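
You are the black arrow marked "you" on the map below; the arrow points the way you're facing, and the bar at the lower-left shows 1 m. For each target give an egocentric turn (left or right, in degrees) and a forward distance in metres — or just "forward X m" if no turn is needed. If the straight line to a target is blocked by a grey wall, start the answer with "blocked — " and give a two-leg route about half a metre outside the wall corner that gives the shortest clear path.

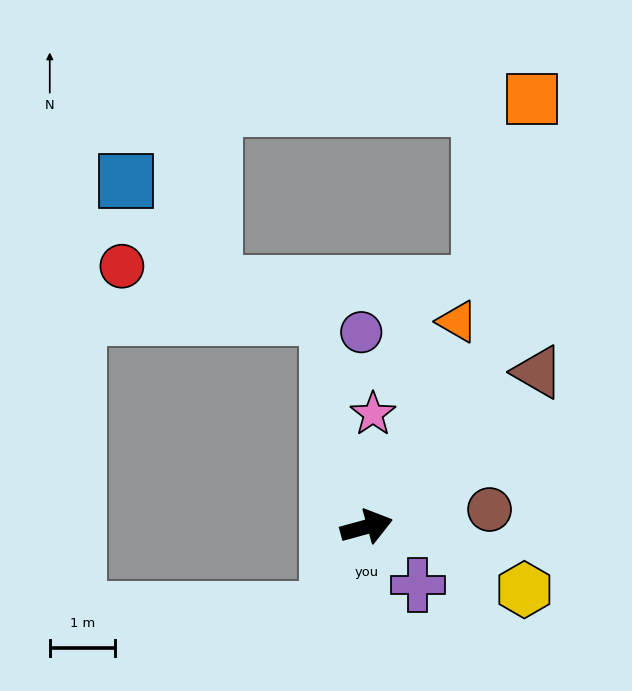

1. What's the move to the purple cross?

turn right 64°, forward 1.2 m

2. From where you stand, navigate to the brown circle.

turn right 7°, forward 1.9 m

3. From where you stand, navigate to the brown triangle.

turn left 27°, forward 3.5 m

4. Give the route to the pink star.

turn left 71°, forward 1.7 m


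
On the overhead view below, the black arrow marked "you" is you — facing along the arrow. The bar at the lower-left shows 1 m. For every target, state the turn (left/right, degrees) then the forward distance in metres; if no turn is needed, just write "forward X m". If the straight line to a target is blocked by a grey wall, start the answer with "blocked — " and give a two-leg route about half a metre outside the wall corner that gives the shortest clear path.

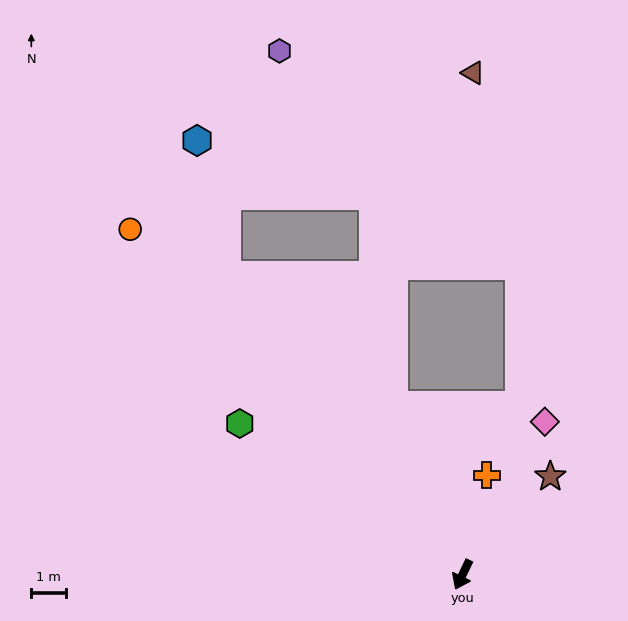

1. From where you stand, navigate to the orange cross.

turn right 168°, forward 2.9 m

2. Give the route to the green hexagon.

turn right 99°, forward 7.7 m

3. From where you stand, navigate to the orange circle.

turn right 110°, forward 13.7 m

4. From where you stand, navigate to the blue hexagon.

blocked — turn right 116°, forward 10.9 m, then turn right 26°, forward 3.9 m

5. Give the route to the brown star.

turn left 164°, forward 3.8 m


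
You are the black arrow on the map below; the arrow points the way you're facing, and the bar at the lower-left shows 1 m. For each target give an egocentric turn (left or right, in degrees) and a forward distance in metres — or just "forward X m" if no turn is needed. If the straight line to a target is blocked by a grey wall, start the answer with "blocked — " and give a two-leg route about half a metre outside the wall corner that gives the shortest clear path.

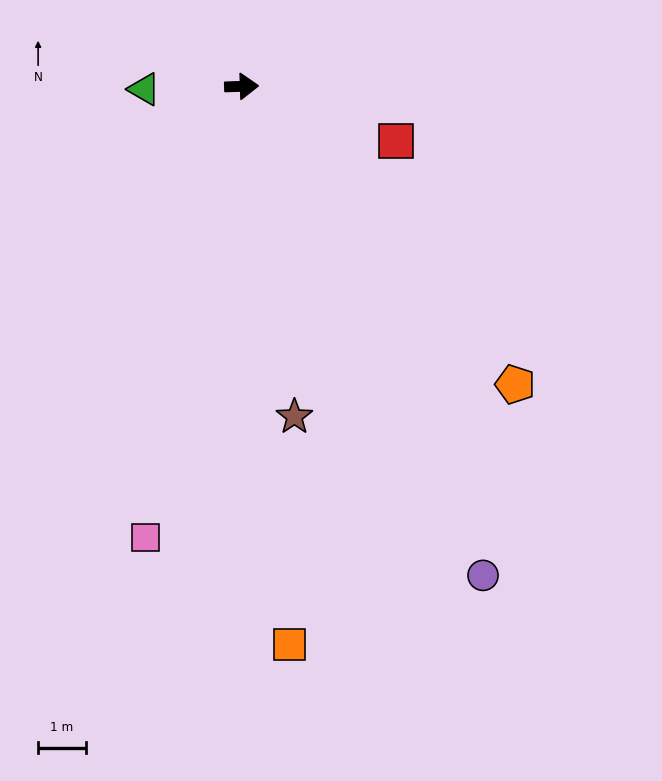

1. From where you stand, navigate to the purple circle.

turn right 66°, forward 11.5 m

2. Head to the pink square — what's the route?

turn right 104°, forward 9.7 m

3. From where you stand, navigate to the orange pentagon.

turn right 49°, forward 8.5 m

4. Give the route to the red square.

turn right 21°, forward 3.5 m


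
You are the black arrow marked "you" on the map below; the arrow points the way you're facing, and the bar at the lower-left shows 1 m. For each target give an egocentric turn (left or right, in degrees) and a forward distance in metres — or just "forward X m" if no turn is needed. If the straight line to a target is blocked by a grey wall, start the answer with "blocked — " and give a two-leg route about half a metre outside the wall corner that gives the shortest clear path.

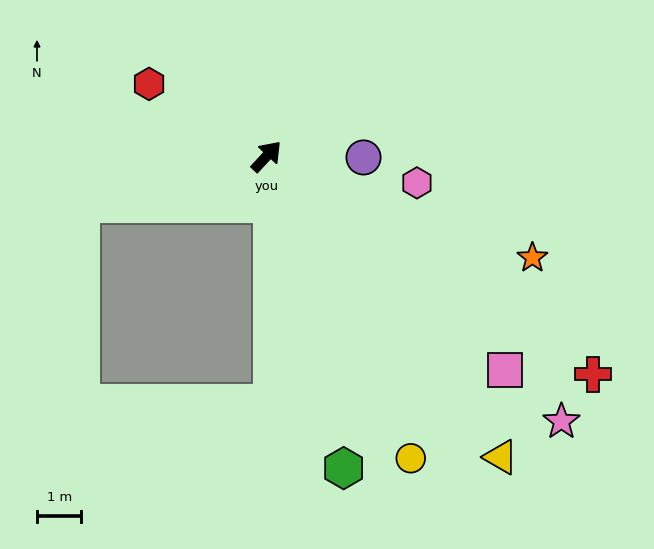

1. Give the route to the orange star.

turn right 68°, forward 6.4 m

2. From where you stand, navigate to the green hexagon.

turn right 123°, forward 7.2 m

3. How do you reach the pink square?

turn right 89°, forward 7.2 m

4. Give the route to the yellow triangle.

turn right 99°, forward 8.6 m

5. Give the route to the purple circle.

turn right 48°, forward 2.2 m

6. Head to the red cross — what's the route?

turn right 81°, forward 8.9 m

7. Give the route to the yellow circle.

turn right 112°, forward 7.5 m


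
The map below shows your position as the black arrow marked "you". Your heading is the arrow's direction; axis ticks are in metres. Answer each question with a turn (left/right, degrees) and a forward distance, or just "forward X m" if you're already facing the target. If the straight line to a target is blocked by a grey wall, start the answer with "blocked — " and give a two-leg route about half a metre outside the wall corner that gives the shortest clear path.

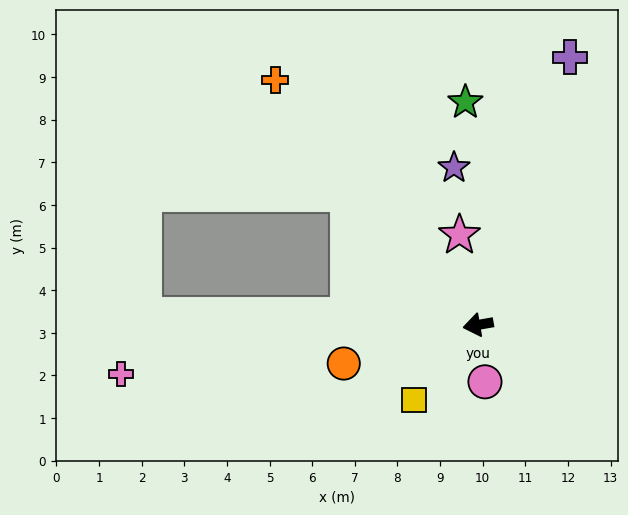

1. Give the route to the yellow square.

turn left 40°, forward 2.3 m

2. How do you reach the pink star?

turn right 88°, forward 2.2 m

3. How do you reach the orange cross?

turn right 60°, forward 7.5 m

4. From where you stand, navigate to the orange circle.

turn left 6°, forward 3.3 m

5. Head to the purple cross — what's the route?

turn right 119°, forward 6.6 m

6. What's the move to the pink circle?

turn left 87°, forward 1.3 m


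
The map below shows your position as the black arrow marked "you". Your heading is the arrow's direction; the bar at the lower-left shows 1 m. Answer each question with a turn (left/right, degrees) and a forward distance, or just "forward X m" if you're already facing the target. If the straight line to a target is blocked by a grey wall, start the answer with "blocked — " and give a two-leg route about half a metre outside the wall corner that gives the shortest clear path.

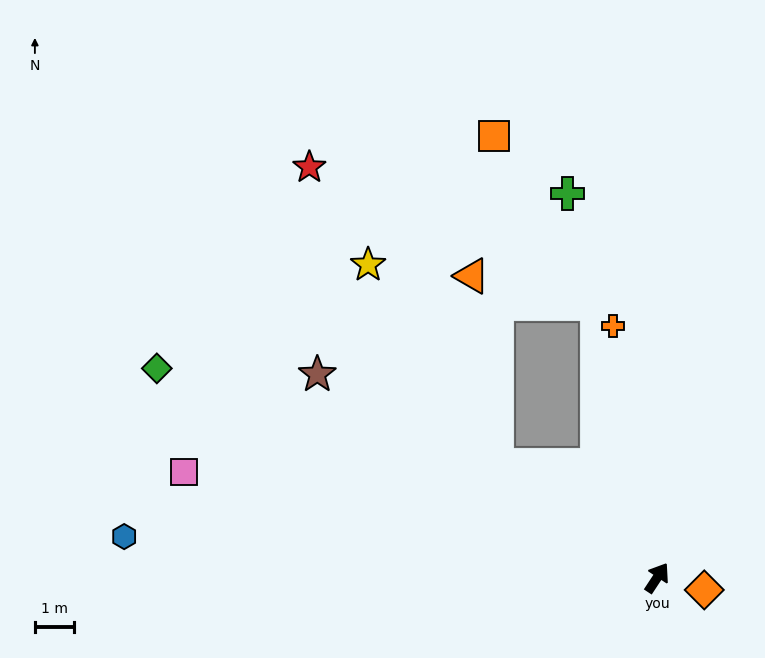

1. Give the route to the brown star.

turn left 92°, forward 10.0 m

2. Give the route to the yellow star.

blocked — turn left 88°, forward 4.9 m, then turn right 22°, forward 6.0 m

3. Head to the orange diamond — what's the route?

turn right 71°, forward 1.2 m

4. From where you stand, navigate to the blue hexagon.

turn left 119°, forward 13.5 m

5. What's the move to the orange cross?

turn left 43°, forward 6.5 m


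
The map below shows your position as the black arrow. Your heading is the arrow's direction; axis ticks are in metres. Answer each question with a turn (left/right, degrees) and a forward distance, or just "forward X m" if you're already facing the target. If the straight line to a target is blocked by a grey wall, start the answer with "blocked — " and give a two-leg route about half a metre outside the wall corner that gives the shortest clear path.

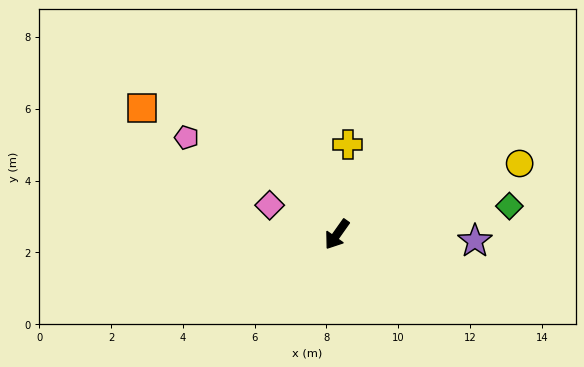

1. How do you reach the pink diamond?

turn right 78°, forward 2.0 m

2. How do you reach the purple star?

turn left 123°, forward 3.9 m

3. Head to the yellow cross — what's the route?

turn right 152°, forward 2.5 m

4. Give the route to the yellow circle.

turn left 147°, forward 5.5 m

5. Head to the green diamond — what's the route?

turn left 135°, forward 4.9 m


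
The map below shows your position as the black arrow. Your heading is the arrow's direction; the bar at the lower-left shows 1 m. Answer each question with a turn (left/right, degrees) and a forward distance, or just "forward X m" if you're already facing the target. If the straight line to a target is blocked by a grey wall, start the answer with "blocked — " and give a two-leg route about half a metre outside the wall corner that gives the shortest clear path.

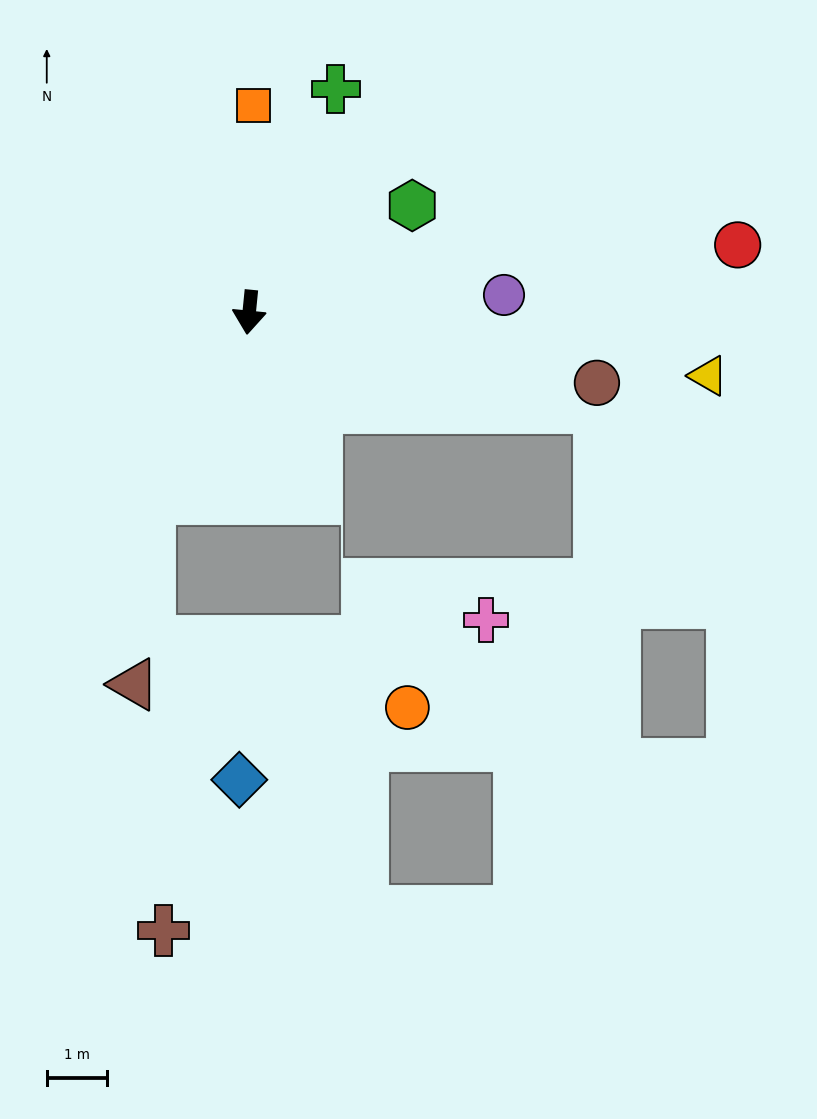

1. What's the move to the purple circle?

turn left 100°, forward 4.3 m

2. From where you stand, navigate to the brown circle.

turn left 84°, forward 5.9 m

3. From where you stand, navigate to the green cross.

turn left 165°, forward 4.0 m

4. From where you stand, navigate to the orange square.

turn right 175°, forward 3.5 m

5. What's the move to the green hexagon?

turn left 129°, forward 3.3 m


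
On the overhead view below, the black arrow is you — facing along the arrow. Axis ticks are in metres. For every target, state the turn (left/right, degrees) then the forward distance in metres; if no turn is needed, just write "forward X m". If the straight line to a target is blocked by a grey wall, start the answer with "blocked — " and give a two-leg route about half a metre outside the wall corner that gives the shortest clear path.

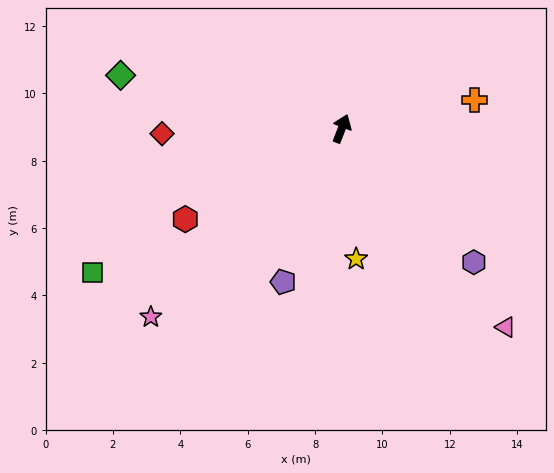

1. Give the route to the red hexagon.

turn left 141°, forward 5.4 m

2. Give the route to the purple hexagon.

turn right 114°, forward 5.6 m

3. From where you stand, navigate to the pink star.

turn left 156°, forward 8.0 m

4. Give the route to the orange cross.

turn right 57°, forward 4.0 m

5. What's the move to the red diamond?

turn left 113°, forward 5.3 m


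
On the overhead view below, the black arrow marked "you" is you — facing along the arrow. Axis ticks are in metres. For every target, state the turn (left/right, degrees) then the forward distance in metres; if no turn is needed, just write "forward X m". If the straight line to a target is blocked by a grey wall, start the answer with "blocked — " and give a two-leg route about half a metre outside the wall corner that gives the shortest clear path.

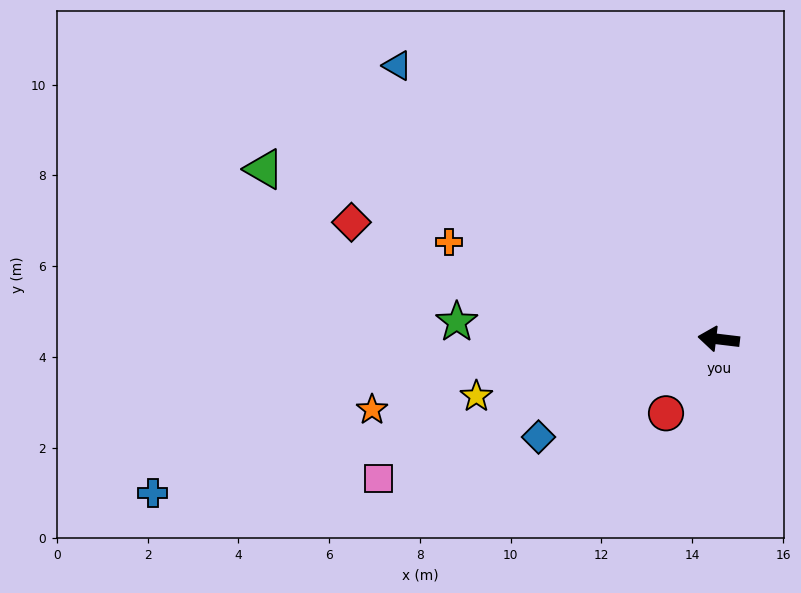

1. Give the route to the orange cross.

turn right 13°, forward 6.3 m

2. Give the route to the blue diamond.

turn left 35°, forward 4.5 m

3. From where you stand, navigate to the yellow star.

turn left 20°, forward 5.5 m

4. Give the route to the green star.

turn left 3°, forward 5.8 m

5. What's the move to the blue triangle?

turn right 34°, forward 9.3 m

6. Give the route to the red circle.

turn left 61°, forward 2.0 m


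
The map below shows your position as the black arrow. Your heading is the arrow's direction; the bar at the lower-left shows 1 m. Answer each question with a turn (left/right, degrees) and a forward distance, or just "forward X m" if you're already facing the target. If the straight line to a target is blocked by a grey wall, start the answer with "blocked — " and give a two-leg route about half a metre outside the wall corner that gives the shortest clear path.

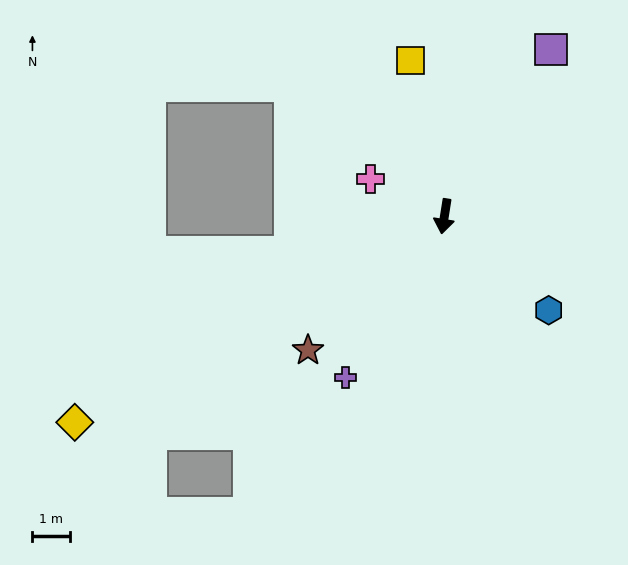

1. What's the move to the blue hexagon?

turn left 57°, forward 3.8 m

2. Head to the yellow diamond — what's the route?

turn right 52°, forward 11.3 m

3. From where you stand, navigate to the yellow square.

turn right 159°, forward 4.3 m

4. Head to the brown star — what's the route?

turn right 37°, forward 5.1 m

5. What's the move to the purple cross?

turn right 22°, forward 5.1 m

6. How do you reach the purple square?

turn left 156°, forward 5.3 m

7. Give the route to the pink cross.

turn right 108°, forward 2.2 m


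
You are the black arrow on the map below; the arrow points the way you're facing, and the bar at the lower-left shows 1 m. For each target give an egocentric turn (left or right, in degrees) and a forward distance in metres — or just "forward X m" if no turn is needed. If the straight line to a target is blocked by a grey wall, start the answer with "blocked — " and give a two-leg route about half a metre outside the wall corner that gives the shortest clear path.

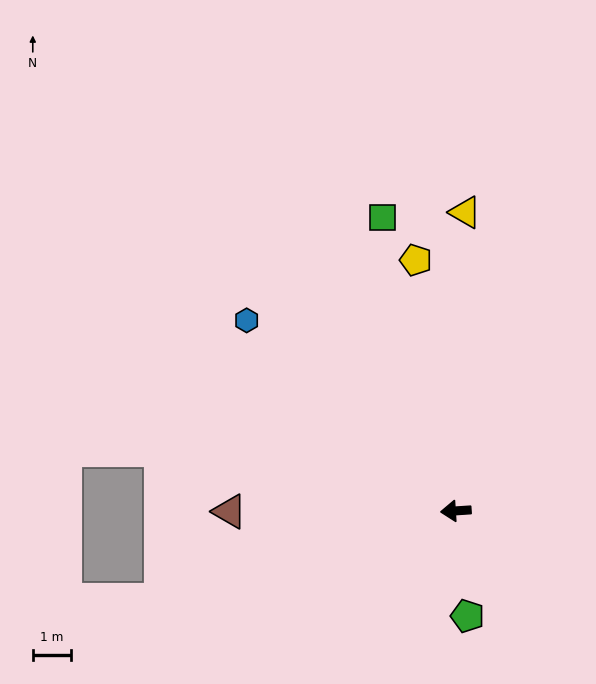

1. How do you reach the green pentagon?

turn left 93°, forward 2.8 m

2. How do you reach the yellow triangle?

turn right 96°, forward 7.8 m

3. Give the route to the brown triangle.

turn right 4°, forward 5.9 m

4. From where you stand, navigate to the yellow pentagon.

turn right 85°, forward 6.6 m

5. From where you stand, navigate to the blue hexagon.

turn right 46°, forward 7.4 m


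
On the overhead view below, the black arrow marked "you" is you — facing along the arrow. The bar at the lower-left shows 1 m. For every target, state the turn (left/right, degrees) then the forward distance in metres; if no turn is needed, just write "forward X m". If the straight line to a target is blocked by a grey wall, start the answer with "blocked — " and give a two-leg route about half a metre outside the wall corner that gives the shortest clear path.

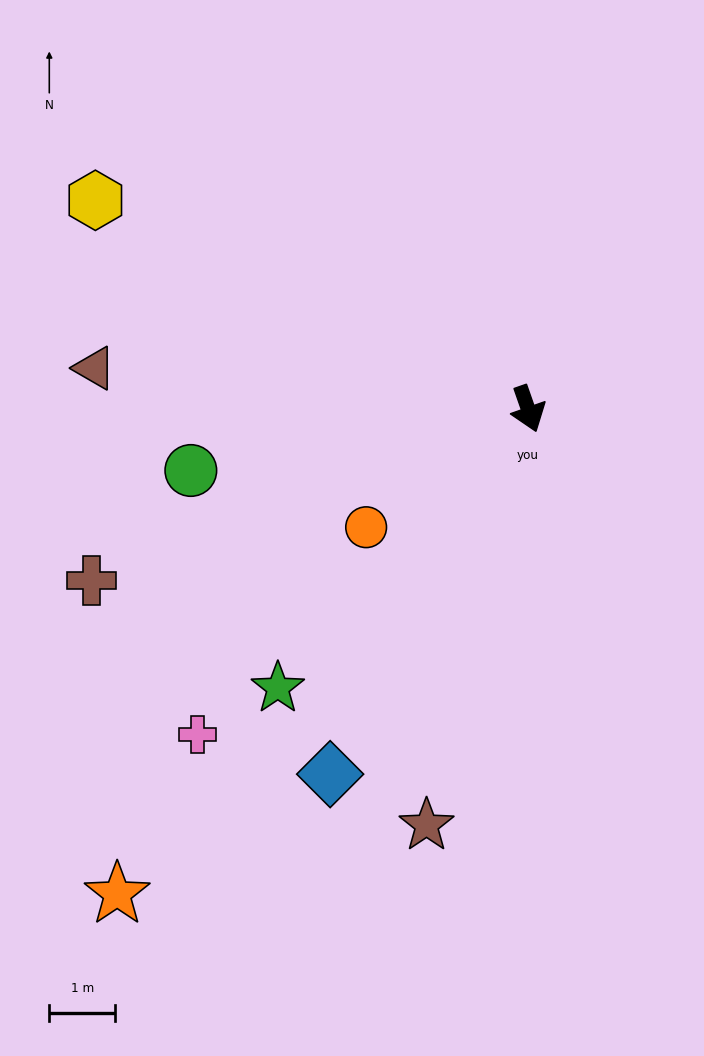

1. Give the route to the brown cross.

turn right 88°, forward 7.1 m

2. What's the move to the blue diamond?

turn right 48°, forward 6.3 m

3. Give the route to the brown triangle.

turn right 115°, forward 6.6 m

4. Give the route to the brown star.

turn right 33°, forward 6.5 m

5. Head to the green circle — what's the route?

turn right 99°, forward 5.2 m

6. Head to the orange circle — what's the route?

turn right 73°, forward 3.0 m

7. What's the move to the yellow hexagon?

turn right 135°, forward 7.3 m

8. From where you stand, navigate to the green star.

turn right 61°, forward 5.7 m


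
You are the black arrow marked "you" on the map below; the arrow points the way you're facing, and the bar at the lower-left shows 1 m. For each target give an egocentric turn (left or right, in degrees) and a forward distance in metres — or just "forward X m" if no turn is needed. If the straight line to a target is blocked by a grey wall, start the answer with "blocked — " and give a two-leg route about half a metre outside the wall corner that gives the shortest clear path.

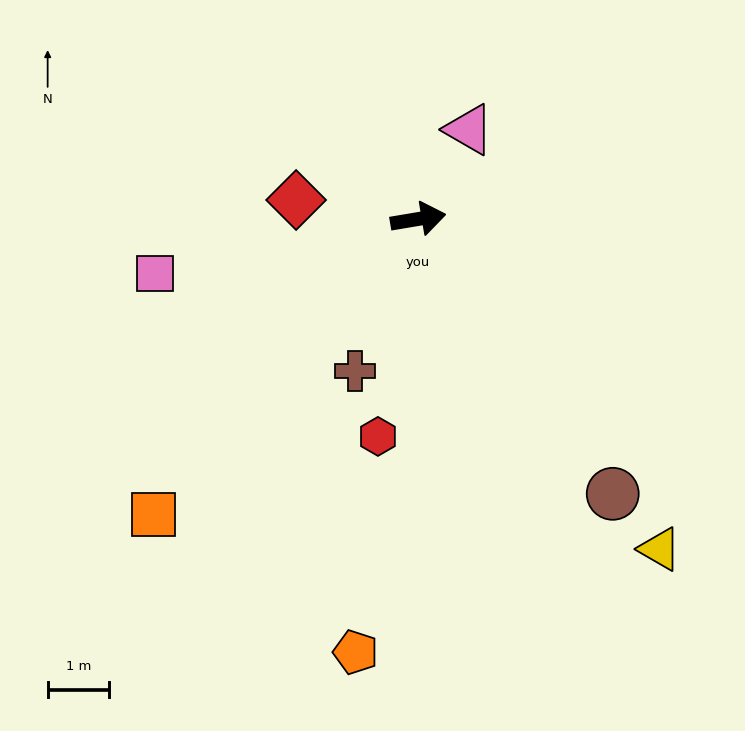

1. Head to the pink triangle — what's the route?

turn left 51°, forward 1.7 m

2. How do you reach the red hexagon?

turn right 110°, forward 3.6 m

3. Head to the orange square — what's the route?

turn right 141°, forward 6.4 m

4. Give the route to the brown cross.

turn right 122°, forward 2.7 m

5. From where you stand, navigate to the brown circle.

turn right 64°, forward 5.4 m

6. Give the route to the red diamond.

turn left 162°, forward 2.0 m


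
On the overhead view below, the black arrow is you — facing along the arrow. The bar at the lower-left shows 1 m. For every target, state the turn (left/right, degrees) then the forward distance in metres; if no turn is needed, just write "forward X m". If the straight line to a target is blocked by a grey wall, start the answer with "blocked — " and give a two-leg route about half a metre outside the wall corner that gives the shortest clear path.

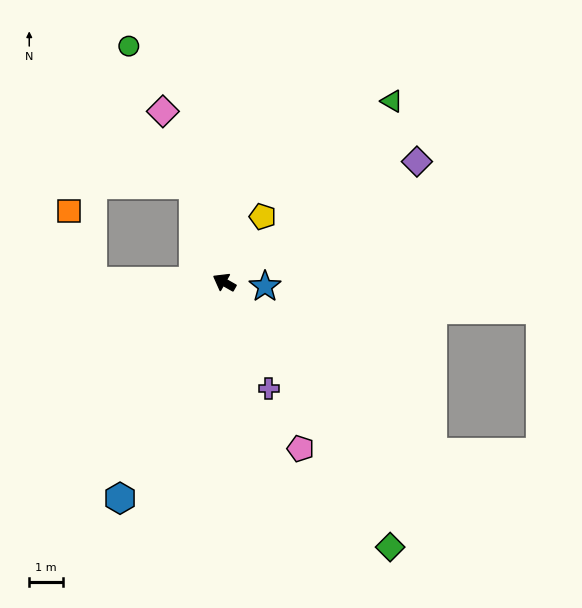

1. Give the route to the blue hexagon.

turn left 94°, forward 7.1 m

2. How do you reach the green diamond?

turn left 152°, forward 9.3 m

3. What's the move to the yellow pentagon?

turn right 91°, forward 2.3 m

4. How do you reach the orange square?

blocked — turn left 29°, forward 3.9 m, then turn right 70°, forward 2.2 m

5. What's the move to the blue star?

turn right 156°, forward 1.2 m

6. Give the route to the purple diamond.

turn right 118°, forward 6.8 m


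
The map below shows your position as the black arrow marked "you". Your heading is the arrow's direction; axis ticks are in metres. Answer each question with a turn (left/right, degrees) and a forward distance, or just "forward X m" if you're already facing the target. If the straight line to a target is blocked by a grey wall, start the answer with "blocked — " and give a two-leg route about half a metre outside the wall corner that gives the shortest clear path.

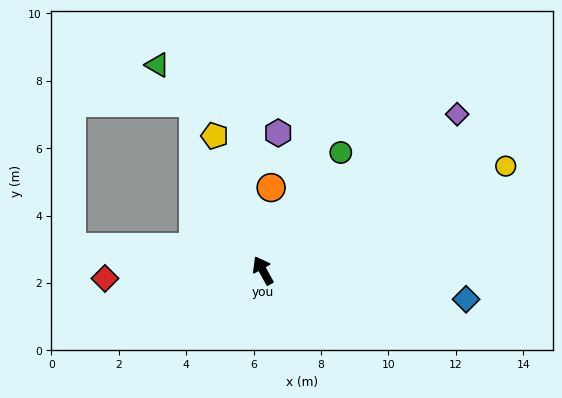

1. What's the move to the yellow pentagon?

turn right 9°, forward 4.2 m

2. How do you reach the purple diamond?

turn right 80°, forward 7.4 m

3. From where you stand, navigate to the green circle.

turn right 62°, forward 4.2 m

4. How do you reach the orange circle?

turn right 35°, forward 2.5 m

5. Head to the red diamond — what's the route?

turn left 64°, forward 4.7 m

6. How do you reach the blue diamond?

turn right 127°, forward 6.1 m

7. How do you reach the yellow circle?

turn right 96°, forward 7.8 m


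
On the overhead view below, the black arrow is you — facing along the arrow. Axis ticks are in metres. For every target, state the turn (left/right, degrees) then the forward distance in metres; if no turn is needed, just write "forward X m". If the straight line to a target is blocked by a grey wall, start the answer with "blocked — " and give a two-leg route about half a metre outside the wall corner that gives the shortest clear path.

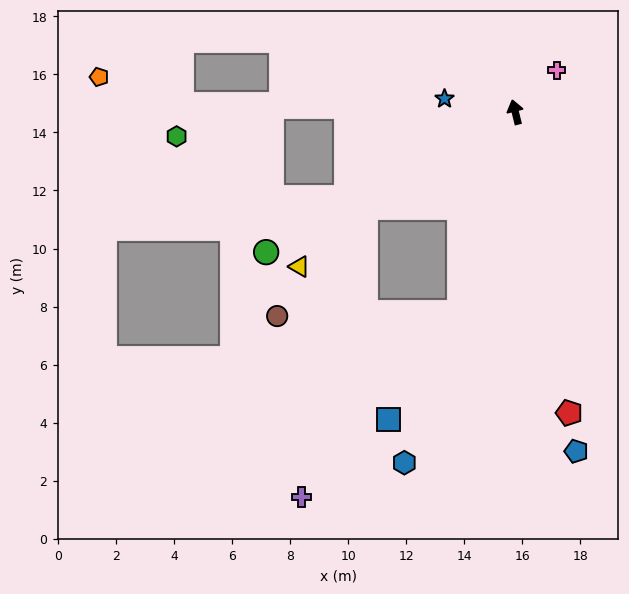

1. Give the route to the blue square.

blocked — turn left 150°, forward 7.2 m, then turn right 17°, forward 4.4 m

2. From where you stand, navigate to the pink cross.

turn right 59°, forward 2.0 m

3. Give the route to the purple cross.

blocked — turn left 109°, forward 6.1 m, then turn left 45°, forward 10.2 m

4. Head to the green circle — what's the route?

turn left 105°, forward 9.8 m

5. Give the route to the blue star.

turn left 65°, forward 2.5 m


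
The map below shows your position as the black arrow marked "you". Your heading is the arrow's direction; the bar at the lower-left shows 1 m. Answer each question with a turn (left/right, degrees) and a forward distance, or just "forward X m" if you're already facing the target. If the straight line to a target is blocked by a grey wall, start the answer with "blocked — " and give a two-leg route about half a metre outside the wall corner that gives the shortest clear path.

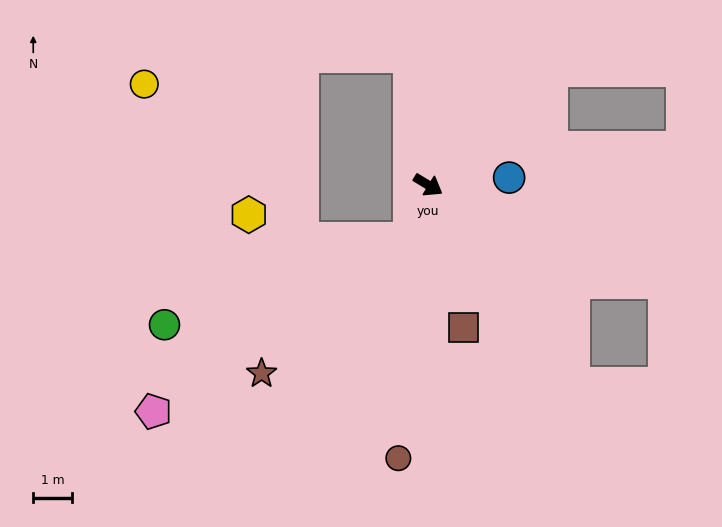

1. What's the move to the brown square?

turn right 45°, forward 3.8 m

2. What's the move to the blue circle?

turn left 36°, forward 2.1 m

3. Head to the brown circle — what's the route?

turn right 65°, forward 7.0 m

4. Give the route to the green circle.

blocked — turn right 78°, forward 1.5 m, then turn right 51°, forward 6.7 m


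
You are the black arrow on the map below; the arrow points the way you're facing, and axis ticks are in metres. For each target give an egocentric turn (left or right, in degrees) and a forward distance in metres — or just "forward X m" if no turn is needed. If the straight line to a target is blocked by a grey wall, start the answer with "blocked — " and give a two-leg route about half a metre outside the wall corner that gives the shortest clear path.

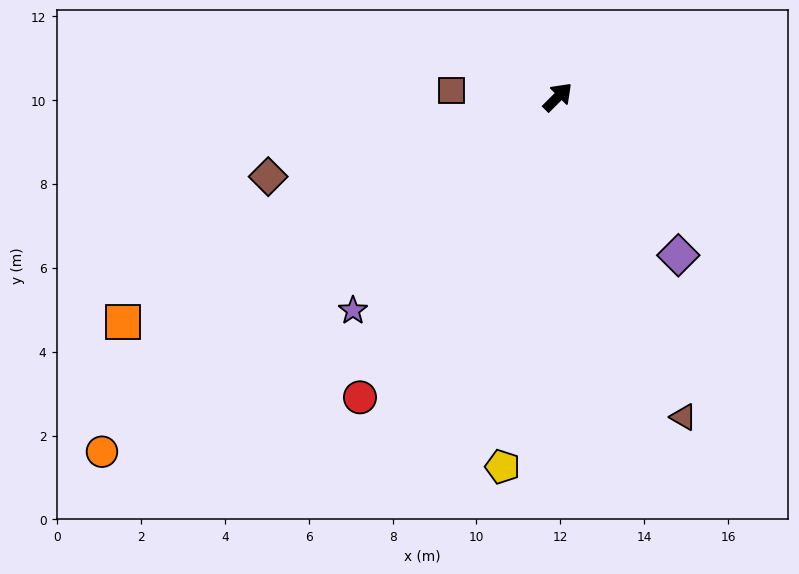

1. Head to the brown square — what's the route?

turn left 131°, forward 2.5 m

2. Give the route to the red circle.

turn right 168°, forward 8.6 m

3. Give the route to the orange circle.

turn left 173°, forward 13.8 m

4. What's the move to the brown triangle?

turn right 114°, forward 8.2 m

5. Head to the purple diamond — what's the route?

turn right 98°, forward 4.7 m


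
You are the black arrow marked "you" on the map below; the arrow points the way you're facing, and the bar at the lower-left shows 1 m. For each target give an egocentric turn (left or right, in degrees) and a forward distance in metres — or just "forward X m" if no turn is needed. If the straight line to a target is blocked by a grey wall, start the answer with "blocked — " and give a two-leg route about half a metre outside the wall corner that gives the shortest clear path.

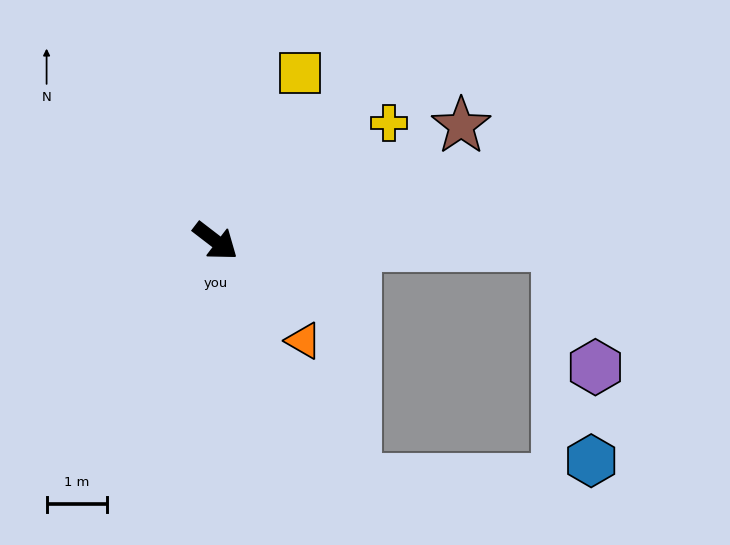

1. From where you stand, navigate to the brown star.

turn left 63°, forward 4.5 m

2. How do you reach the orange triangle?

turn right 11°, forward 2.2 m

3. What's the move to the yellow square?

turn left 101°, forward 3.1 m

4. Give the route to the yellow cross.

turn left 72°, forward 3.5 m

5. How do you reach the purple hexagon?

blocked — turn left 37°, forward 5.7 m, then turn right 72°, forward 2.1 m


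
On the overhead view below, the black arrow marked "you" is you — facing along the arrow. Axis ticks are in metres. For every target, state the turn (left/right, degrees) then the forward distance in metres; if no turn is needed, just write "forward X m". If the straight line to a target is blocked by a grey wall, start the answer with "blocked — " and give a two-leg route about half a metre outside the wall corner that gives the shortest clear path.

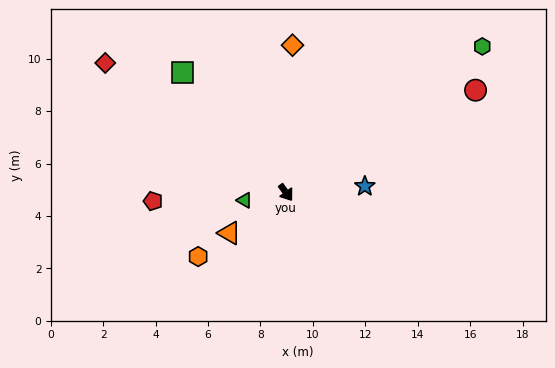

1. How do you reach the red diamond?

turn right 161°, forward 8.5 m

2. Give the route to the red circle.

turn left 83°, forward 8.2 m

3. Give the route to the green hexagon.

turn left 91°, forward 9.3 m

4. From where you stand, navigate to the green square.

turn right 175°, forward 6.0 m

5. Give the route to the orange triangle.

turn right 90°, forward 2.7 m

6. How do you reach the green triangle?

turn right 115°, forward 1.6 m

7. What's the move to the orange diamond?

turn left 142°, forward 5.6 m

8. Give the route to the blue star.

turn left 59°, forward 3.0 m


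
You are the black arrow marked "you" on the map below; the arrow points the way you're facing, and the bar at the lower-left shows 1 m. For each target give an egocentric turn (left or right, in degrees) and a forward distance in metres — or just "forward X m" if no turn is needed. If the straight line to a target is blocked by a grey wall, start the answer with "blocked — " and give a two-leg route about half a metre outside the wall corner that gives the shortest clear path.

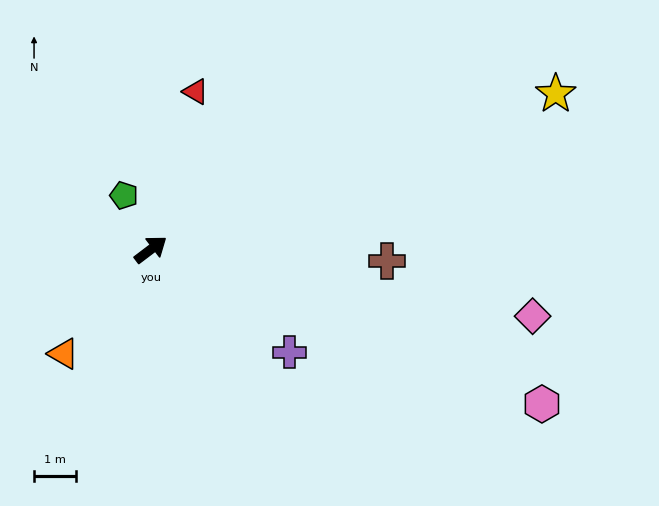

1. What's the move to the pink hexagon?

turn right 59°, forward 10.1 m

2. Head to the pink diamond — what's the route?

turn right 47°, forward 9.3 m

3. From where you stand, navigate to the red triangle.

turn left 37°, forward 3.9 m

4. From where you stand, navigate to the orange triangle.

turn right 167°, forward 3.3 m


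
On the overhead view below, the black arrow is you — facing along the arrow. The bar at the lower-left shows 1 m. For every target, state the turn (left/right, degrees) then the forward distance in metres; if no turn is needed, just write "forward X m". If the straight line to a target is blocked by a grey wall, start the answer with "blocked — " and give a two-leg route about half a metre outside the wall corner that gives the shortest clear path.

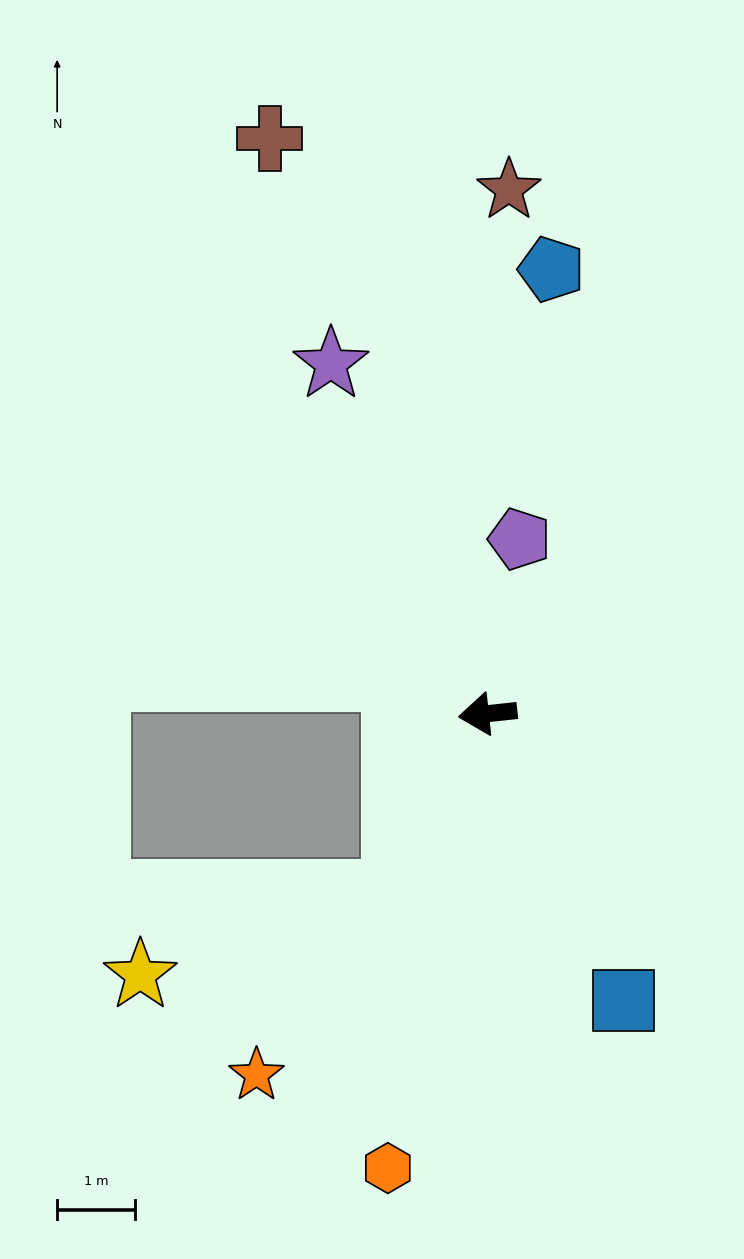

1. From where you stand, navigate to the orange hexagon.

turn left 71°, forward 5.9 m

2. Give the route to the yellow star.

blocked — turn left 57°, forward 2.6 m, then turn right 45°, forward 3.4 m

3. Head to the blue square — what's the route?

turn left 109°, forward 4.1 m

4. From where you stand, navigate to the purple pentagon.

turn right 107°, forward 2.3 m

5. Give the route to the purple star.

turn right 72°, forward 4.9 m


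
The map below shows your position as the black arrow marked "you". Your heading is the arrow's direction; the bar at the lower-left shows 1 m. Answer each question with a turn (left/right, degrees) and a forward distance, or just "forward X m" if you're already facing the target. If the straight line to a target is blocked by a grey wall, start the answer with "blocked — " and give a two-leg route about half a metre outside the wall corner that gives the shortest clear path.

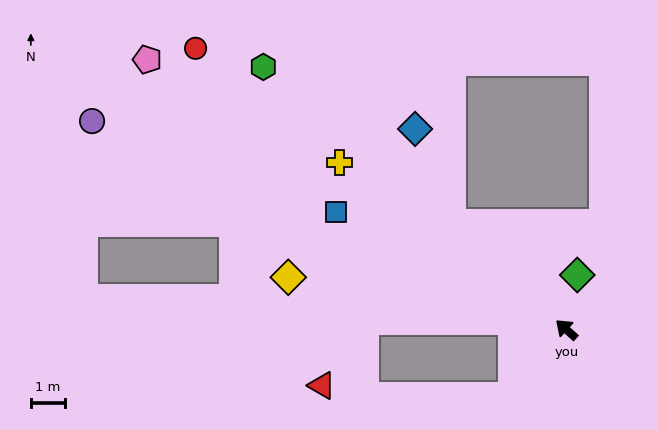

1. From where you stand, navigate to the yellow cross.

turn left 6°, forward 8.3 m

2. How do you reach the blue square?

turn left 15°, forward 7.6 m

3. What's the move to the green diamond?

turn right 59°, forward 1.6 m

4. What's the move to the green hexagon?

forward 11.8 m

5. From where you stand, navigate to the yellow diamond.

turn left 31°, forward 8.3 m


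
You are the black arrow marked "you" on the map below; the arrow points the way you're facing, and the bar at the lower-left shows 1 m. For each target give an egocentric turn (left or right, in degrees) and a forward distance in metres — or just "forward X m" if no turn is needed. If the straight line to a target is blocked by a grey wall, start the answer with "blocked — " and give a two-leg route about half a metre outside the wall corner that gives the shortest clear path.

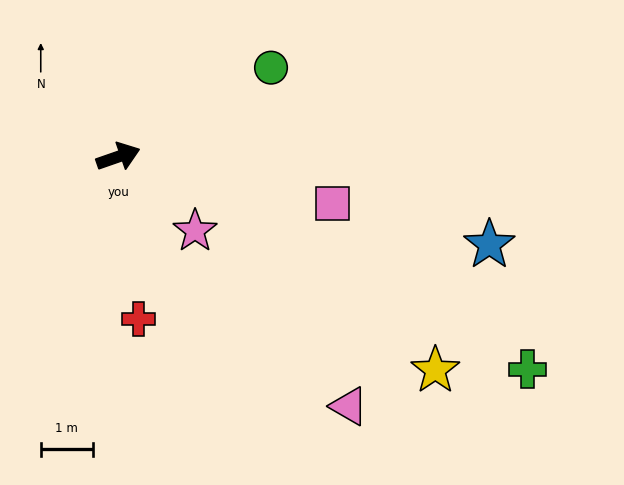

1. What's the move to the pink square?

turn right 31°, forward 4.2 m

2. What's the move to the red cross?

turn right 102°, forward 3.1 m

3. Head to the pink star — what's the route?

turn right 63°, forward 2.0 m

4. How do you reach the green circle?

turn left 11°, forward 3.4 m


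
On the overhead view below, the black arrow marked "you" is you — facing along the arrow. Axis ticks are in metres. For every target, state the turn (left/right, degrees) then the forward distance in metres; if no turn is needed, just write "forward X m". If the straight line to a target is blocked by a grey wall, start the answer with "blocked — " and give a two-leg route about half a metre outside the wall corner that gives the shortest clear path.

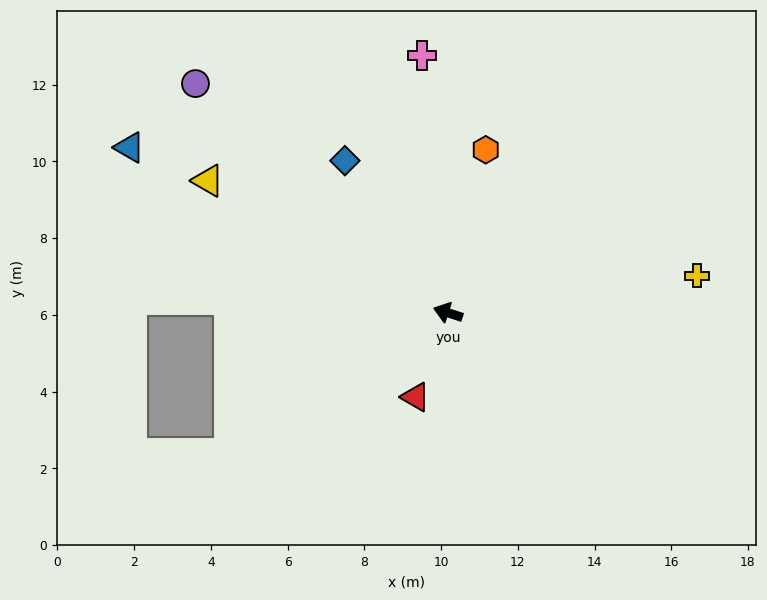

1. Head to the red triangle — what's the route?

turn left 87°, forward 2.4 m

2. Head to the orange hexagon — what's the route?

turn right 85°, forward 4.4 m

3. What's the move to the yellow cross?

turn right 154°, forward 6.6 m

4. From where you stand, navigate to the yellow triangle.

turn right 11°, forward 7.1 m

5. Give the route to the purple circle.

turn right 24°, forward 8.9 m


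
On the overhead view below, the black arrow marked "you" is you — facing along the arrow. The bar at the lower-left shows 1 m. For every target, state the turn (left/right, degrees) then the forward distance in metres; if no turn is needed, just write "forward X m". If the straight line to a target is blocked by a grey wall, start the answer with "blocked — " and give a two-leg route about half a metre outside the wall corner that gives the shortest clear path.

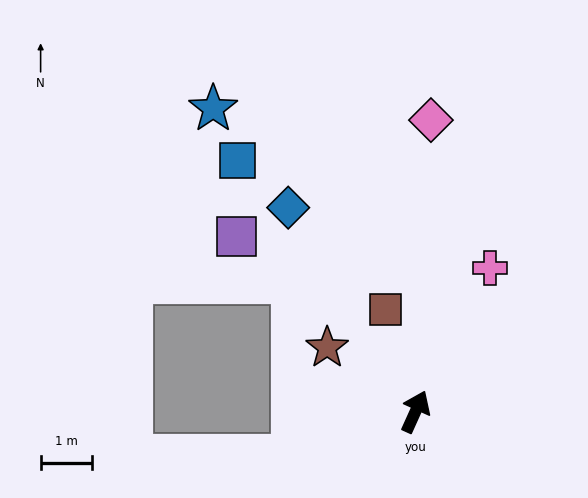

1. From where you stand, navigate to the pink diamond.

turn left 21°, forward 5.6 m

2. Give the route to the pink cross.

turn right 3°, forward 3.1 m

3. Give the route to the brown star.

turn left 78°, forward 2.1 m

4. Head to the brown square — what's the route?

turn left 41°, forward 2.0 m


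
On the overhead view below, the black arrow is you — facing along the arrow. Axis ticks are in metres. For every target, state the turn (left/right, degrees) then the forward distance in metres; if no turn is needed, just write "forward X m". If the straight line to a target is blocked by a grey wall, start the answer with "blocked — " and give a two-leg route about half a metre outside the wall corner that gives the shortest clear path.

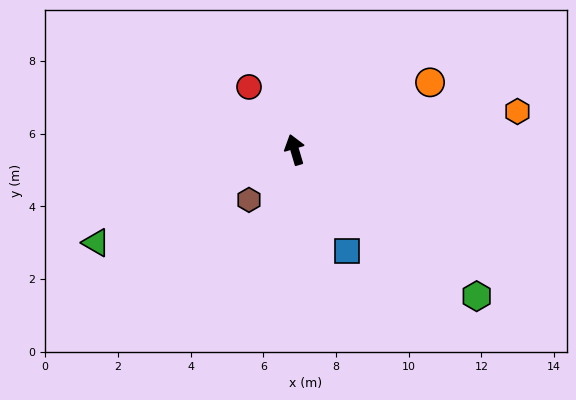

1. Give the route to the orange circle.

turn right 80°, forward 4.2 m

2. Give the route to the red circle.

turn left 20°, forward 2.1 m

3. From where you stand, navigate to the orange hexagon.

turn right 97°, forward 6.2 m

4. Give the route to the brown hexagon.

turn left 121°, forward 1.9 m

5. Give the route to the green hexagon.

turn right 145°, forward 6.4 m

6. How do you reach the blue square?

turn right 169°, forward 3.1 m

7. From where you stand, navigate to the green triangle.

turn left 99°, forward 6.0 m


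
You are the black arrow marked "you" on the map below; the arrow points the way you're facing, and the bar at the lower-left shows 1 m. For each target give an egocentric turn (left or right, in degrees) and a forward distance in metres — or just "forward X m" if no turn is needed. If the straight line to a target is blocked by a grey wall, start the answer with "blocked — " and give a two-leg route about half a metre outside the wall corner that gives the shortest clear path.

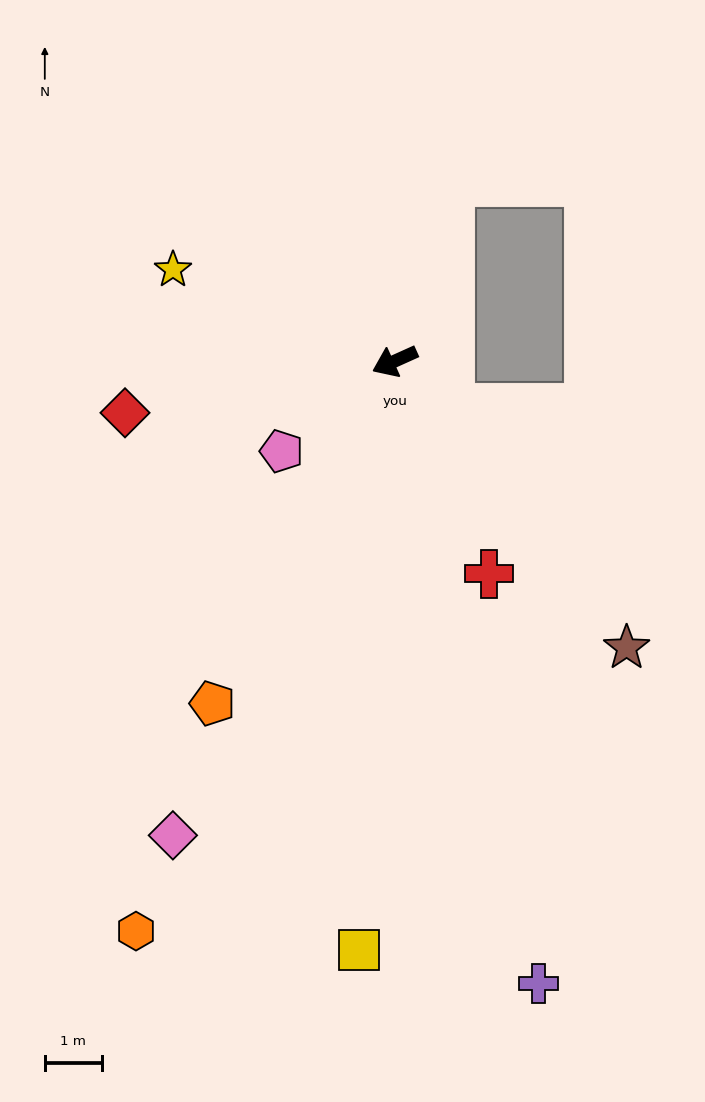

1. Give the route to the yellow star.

turn right 47°, forward 4.2 m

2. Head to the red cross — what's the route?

turn left 90°, forward 4.1 m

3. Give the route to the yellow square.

turn left 62°, forward 10.4 m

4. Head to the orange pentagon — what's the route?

turn left 38°, forward 6.8 m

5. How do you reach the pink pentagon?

turn left 14°, forward 2.5 m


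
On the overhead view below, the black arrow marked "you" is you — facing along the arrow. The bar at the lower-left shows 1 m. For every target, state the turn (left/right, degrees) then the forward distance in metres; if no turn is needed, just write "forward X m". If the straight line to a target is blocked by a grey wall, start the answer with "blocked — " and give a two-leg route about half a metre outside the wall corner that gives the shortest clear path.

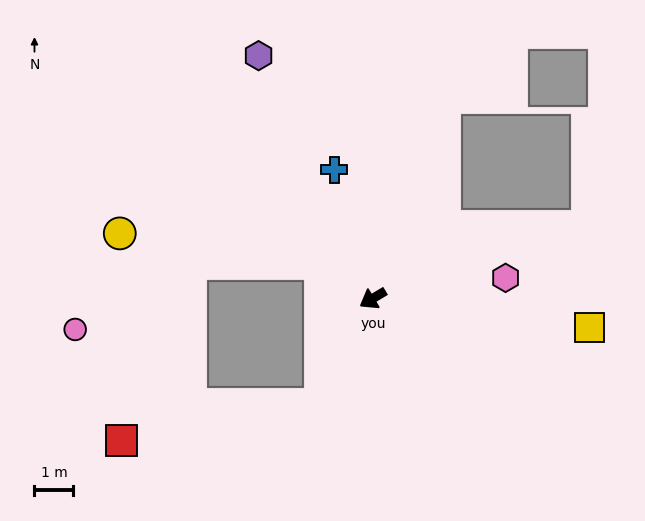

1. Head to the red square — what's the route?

blocked — turn left 33°, forward 3.0 m, then turn right 54°, forward 5.2 m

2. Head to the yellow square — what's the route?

turn left 141°, forward 5.6 m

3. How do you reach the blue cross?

turn right 104°, forward 3.5 m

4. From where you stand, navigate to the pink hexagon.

turn left 158°, forward 3.5 m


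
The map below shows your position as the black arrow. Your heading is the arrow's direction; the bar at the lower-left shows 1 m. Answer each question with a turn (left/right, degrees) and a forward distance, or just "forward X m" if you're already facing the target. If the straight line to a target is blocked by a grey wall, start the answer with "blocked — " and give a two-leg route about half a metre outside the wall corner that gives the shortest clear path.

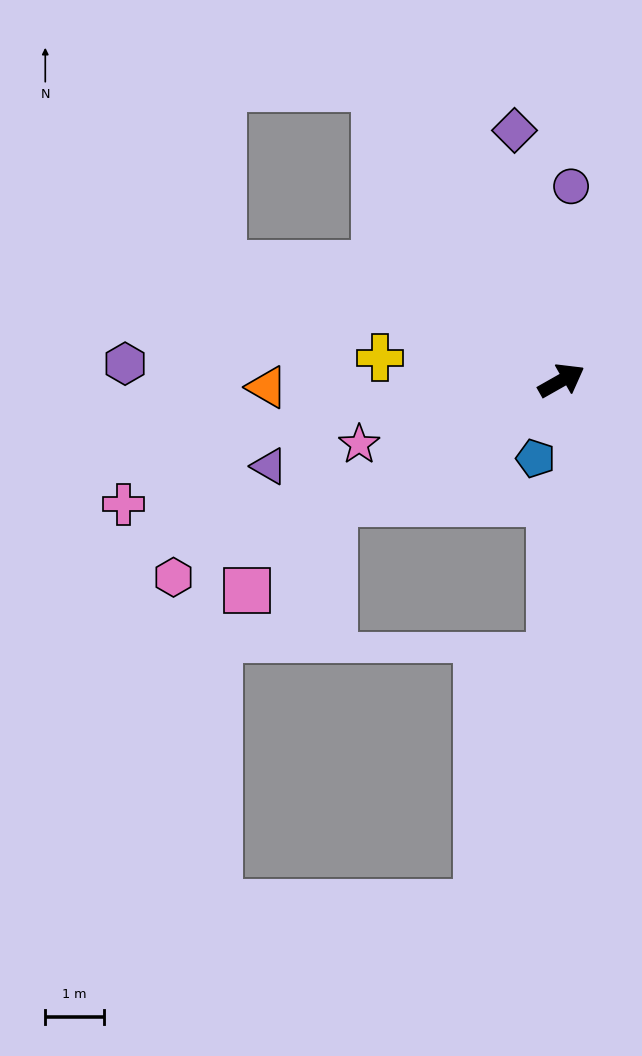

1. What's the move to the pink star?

turn left 168°, forward 3.6 m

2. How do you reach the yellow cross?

turn left 143°, forward 3.1 m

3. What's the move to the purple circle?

turn left 58°, forward 3.3 m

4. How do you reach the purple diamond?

turn left 71°, forward 4.4 m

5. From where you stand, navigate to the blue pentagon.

turn right 138°, forward 1.4 m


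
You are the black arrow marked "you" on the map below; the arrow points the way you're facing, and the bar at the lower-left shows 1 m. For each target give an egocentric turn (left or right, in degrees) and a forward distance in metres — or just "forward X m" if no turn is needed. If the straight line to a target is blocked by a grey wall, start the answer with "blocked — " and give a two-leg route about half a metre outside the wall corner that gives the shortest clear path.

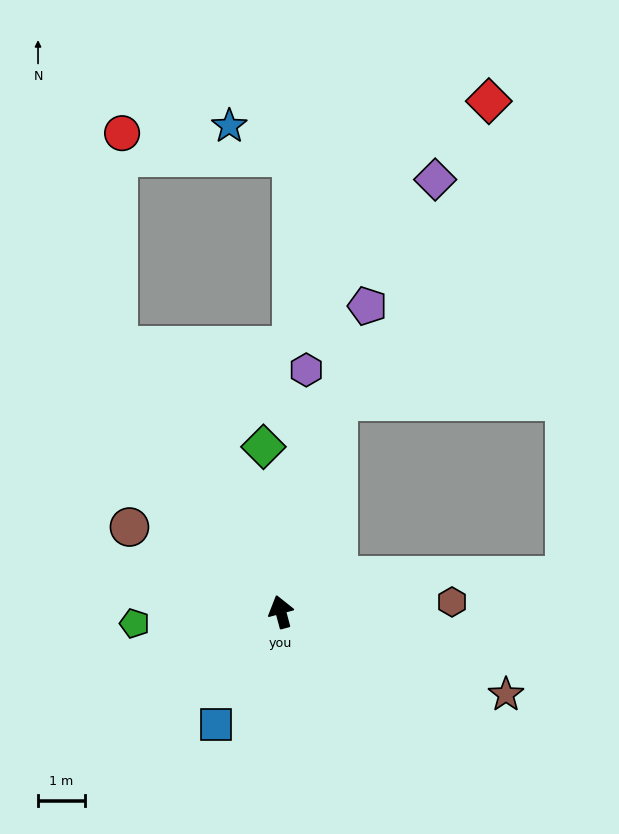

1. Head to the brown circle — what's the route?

turn left 46°, forward 3.7 m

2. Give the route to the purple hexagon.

turn right 21°, forward 5.2 m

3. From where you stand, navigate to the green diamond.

turn right 9°, forward 3.6 m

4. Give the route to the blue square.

turn left 135°, forward 2.8 m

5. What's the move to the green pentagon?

turn left 80°, forward 3.2 m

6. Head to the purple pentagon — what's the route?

turn right 31°, forward 6.8 m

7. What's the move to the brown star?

turn right 125°, forward 5.2 m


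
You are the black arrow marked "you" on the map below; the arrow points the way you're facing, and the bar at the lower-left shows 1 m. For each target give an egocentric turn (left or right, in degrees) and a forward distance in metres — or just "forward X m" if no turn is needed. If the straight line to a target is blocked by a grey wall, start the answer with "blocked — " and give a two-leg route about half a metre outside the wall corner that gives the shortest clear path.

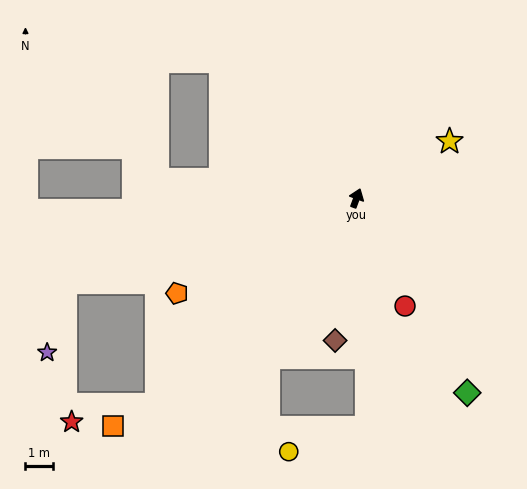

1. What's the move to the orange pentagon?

turn left 138°, forward 7.5 m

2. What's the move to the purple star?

blocked — turn left 127°, forward 11.2 m, then turn left 58°, forward 2.6 m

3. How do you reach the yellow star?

turn right 38°, forward 4.0 m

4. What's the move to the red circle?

turn right 136°, forward 4.4 m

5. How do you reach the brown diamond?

turn right 168°, forward 5.3 m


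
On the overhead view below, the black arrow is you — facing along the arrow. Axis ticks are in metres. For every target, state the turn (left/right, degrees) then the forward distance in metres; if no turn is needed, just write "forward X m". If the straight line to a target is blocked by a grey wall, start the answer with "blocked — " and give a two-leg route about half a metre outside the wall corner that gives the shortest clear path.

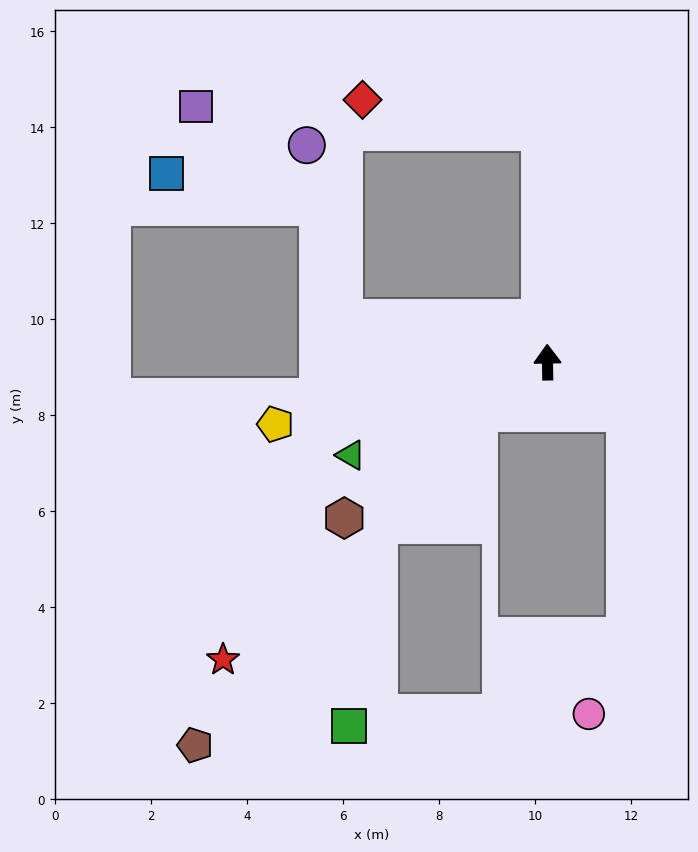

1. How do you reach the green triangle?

turn left 114°, forward 4.5 m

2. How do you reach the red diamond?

blocked — forward 4.8 m, then turn left 79°, forward 3.8 m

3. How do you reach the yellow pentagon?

turn left 102°, forward 5.8 m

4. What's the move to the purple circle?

blocked — turn left 77°, forward 4.4 m, then turn right 66°, forward 3.7 m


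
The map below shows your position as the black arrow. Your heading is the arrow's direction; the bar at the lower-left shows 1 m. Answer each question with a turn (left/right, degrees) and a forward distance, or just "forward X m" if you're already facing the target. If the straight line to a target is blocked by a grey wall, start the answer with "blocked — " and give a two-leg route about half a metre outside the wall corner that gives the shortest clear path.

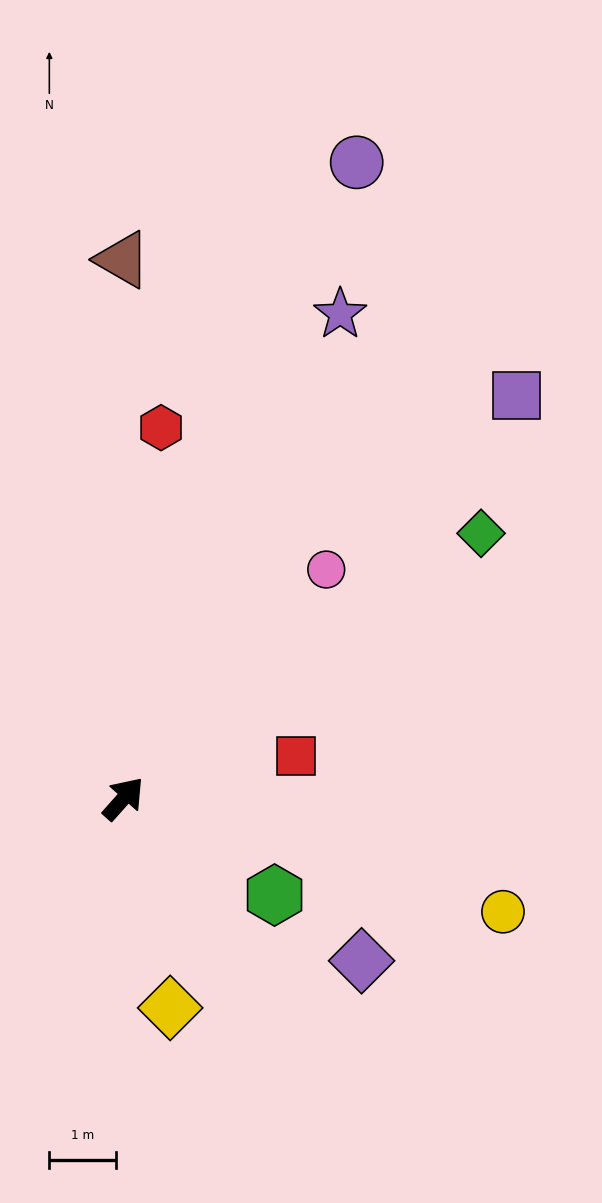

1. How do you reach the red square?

turn right 35°, forward 2.7 m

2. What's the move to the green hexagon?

turn right 81°, forward 2.7 m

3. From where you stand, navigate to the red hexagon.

turn left 36°, forward 5.6 m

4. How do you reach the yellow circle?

turn right 65°, forward 6.0 m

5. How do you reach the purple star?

turn left 17°, forward 8.0 m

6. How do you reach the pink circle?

forward 4.6 m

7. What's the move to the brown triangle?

turn left 42°, forward 8.1 m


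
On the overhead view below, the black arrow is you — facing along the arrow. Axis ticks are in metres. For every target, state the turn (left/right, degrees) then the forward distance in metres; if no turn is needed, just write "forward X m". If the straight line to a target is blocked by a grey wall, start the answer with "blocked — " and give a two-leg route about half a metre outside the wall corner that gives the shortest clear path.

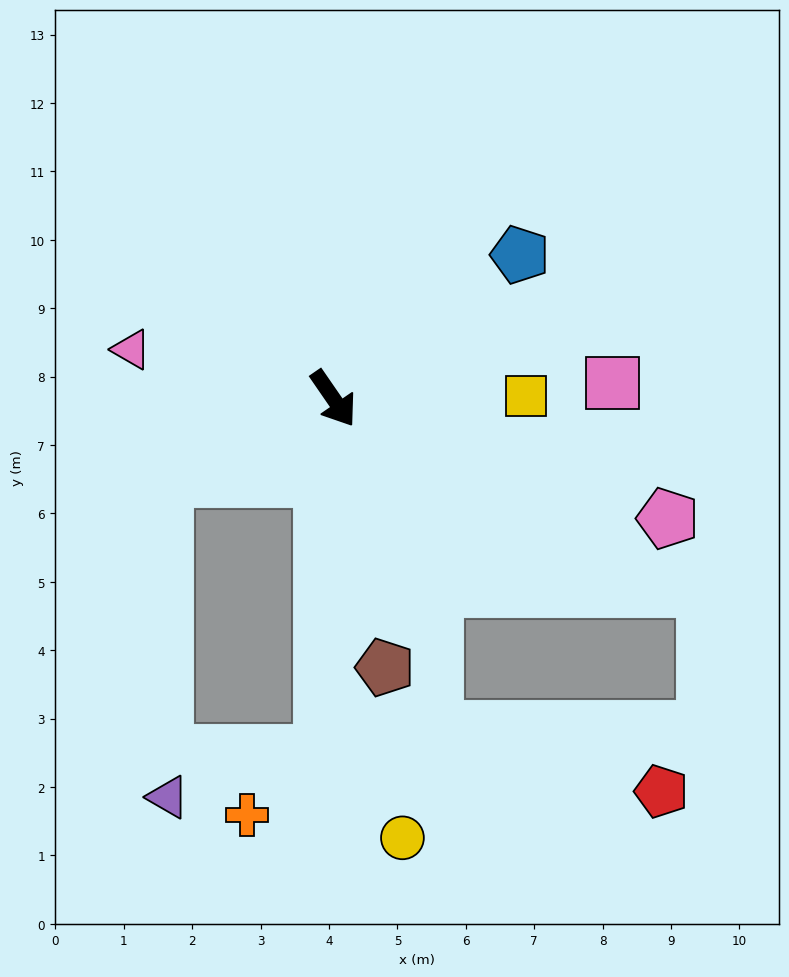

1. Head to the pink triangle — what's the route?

turn right 138°, forward 3.0 m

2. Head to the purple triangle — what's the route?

blocked — turn right 36°, forward 5.2 m, then turn right 73°, forward 2.4 m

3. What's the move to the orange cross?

blocked — turn right 36°, forward 5.2 m, then turn right 49°, forward 1.4 m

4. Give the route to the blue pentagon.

turn left 93°, forward 3.4 m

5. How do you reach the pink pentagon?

turn left 36°, forward 5.2 m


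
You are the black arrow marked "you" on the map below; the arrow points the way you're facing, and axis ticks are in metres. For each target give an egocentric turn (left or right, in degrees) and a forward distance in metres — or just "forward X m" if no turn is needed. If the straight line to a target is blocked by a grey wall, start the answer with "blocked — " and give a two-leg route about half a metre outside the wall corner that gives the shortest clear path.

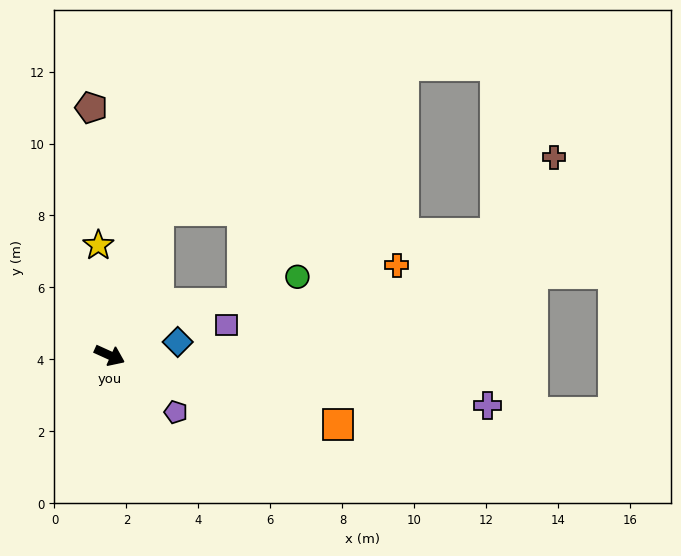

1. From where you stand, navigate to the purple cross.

turn left 17°, forward 10.6 m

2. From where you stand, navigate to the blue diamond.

turn left 36°, forward 1.9 m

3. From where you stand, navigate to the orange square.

turn left 8°, forward 6.6 m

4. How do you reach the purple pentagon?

turn right 16°, forward 2.4 m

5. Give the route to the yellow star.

turn left 120°, forward 3.1 m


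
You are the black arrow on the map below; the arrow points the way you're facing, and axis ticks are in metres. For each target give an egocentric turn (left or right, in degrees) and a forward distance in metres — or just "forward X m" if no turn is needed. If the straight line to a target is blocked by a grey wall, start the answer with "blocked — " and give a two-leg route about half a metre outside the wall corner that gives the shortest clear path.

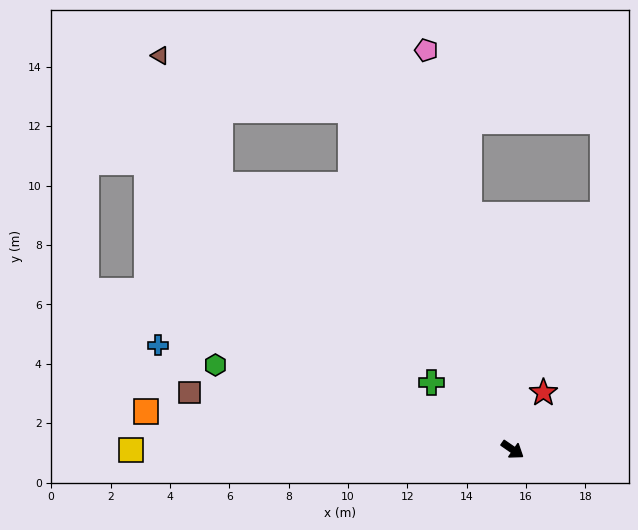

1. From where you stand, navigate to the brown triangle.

blocked — turn left 150°, forward 12.7 m, then turn left 48°, forward 6.7 m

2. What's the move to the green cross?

turn left 175°, forward 3.5 m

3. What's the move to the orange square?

turn right 151°, forward 12.4 m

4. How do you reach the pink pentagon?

turn left 137°, forward 13.8 m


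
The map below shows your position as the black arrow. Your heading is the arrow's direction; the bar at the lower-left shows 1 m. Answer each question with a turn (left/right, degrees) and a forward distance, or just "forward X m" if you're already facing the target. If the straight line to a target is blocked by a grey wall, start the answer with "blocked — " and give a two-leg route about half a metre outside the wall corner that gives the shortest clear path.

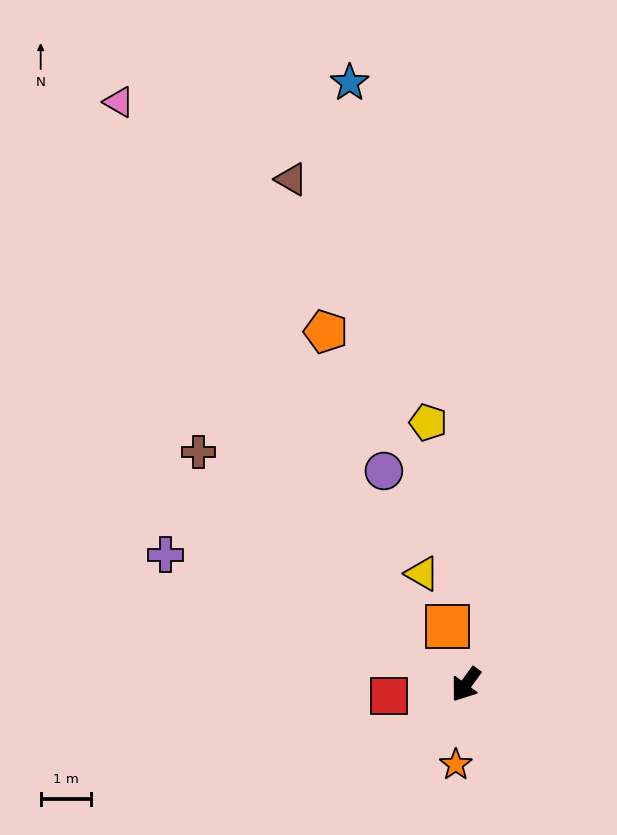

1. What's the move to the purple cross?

turn right 77°, forward 6.5 m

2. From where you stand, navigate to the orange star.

turn left 29°, forward 1.6 m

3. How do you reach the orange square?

turn right 126°, forward 1.2 m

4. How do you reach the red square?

turn right 46°, forward 1.6 m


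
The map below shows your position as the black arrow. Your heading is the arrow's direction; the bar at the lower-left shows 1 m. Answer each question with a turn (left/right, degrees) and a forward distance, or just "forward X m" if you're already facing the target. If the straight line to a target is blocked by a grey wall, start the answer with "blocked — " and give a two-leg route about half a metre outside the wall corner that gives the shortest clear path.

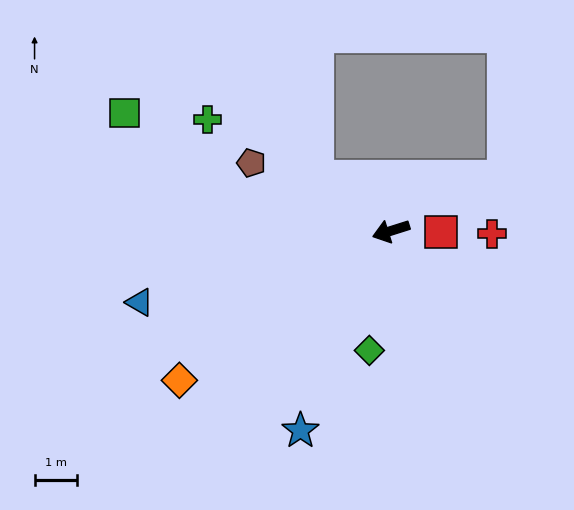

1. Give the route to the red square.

turn left 161°, forward 1.2 m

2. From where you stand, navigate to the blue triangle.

forward 6.2 m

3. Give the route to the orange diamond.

turn left 18°, forward 6.1 m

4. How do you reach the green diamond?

turn left 62°, forward 2.9 m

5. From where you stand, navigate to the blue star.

turn left 48°, forward 5.2 m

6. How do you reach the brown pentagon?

turn right 43°, forward 3.7 m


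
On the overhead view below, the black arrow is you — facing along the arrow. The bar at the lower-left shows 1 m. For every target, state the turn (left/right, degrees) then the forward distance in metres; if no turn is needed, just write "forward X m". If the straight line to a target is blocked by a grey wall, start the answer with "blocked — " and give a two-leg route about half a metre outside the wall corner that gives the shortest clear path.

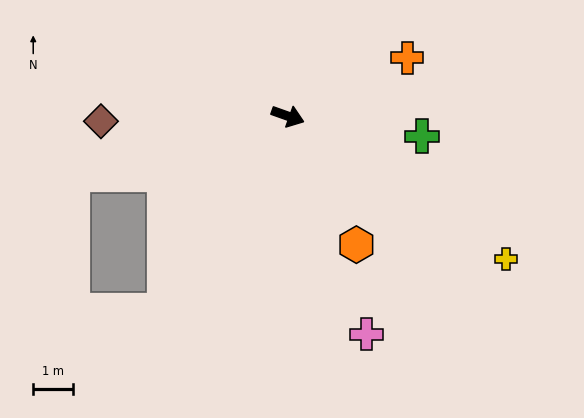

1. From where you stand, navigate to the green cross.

turn left 11°, forward 3.4 m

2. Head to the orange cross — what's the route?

turn left 46°, forward 3.3 m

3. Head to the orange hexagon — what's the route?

turn right 42°, forward 3.6 m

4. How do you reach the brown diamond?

turn right 159°, forward 4.7 m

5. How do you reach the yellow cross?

turn right 14°, forward 6.5 m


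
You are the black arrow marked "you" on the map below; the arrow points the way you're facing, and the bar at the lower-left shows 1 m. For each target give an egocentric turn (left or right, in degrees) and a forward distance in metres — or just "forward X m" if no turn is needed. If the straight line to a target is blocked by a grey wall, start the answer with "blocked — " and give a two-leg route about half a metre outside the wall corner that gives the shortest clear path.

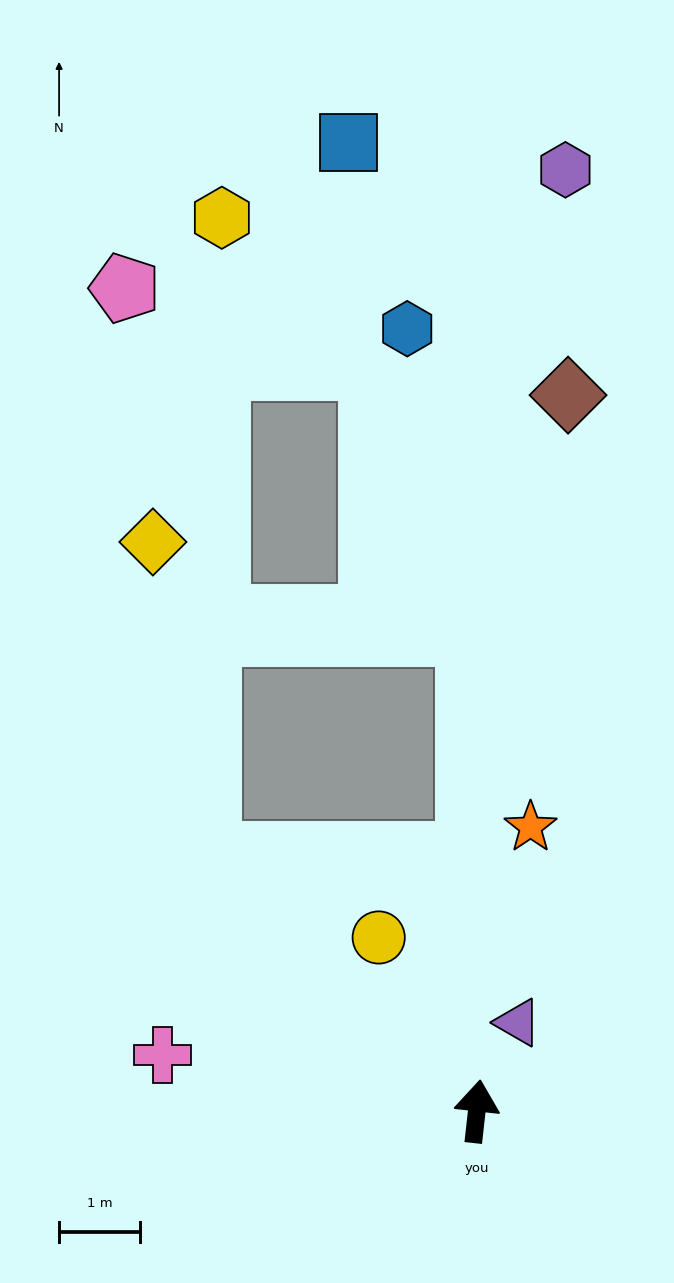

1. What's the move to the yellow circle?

turn left 36°, forward 2.5 m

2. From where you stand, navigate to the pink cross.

turn left 86°, forward 4.0 m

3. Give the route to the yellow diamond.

blocked — turn left 53°, forward 4.6 m, then turn right 37°, forward 3.9 m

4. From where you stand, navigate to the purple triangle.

turn right 19°, forward 1.2 m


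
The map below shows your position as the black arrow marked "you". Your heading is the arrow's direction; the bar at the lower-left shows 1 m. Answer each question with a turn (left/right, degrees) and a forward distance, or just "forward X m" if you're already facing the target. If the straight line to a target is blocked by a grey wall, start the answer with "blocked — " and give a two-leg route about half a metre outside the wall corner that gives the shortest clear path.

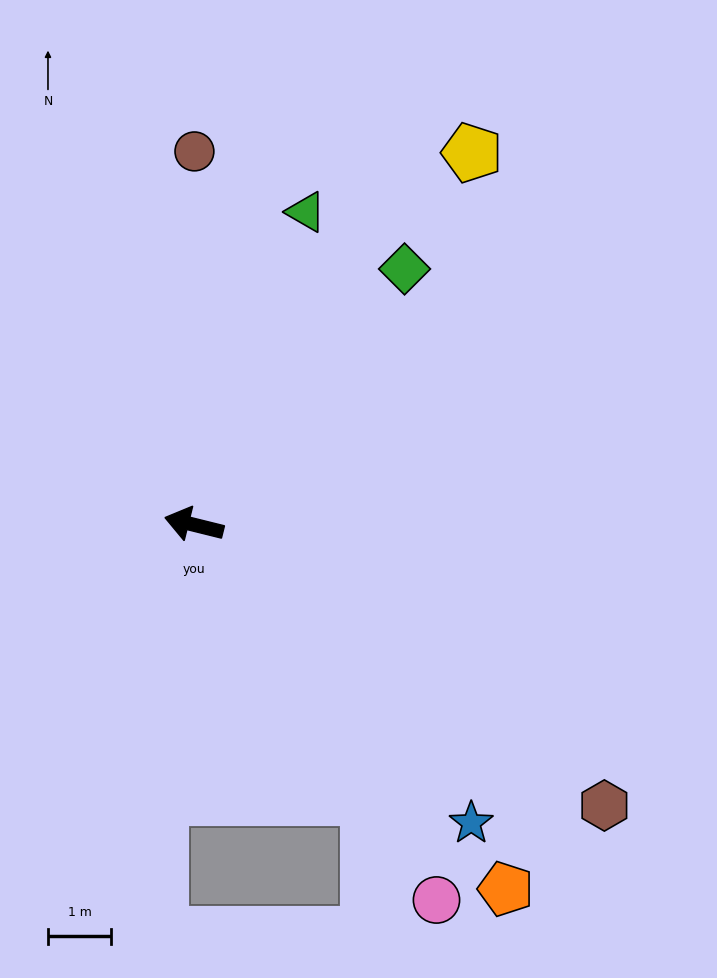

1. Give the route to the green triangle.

turn right 96°, forward 5.2 m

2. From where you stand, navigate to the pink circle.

turn left 137°, forward 7.0 m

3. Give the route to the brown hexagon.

turn left 160°, forward 7.8 m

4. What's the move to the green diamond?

turn right 116°, forward 5.2 m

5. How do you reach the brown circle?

turn right 76°, forward 5.9 m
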